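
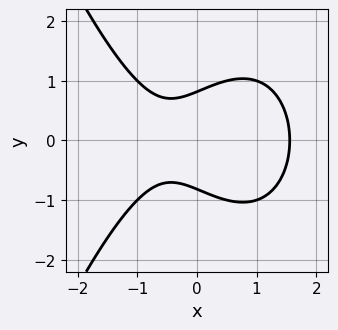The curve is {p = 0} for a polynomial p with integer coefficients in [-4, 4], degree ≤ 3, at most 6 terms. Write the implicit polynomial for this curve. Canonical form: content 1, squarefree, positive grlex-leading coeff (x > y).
2*x^3 - x^2 + 3*y^2 - 2*x - 2

1. Degree: the shape is more complex than any degree-2 curve, so deg p = 3.
2. Symmetries: the y ↦ −y reflection is a symmetry, so y appears only in even powers.
3. Together with the visible shape, these determine p as stated.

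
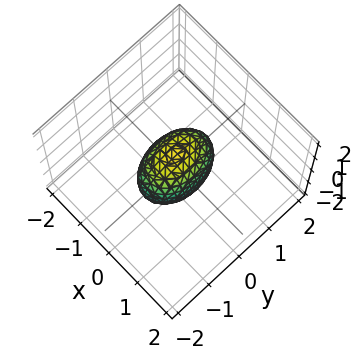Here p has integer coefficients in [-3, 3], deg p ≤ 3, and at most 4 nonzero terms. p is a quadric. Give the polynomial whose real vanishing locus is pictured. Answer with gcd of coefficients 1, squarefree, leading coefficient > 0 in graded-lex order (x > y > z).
2*x^2 + y^2 + z^2 - 1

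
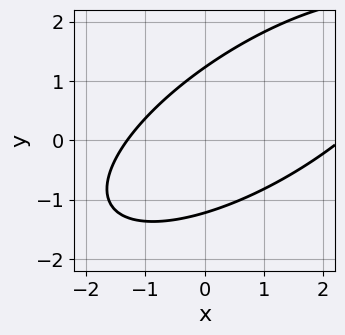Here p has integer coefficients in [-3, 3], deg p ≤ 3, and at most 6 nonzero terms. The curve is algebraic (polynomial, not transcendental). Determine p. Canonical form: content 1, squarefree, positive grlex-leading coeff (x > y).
x^2 - 2*x*y + 2*y^2 - x - 3

1. The degree is 2 — a generic line meets the curve in up to 2 points.
2. Matching integer coefficients to the picture gives p.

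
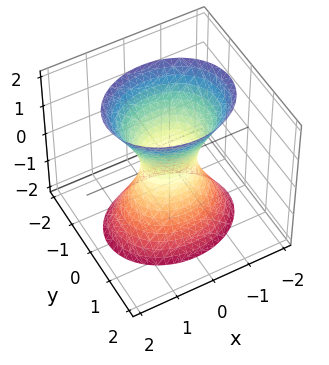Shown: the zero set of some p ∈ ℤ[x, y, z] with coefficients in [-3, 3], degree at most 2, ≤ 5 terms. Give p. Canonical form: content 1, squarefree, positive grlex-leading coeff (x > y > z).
1. Degree: one connected sheet with a waist; a quadric, so deg p = 2.
2. Symmetries: it's symmetric under x → −x, forcing even powers of x; it's symmetric under y → −y, forcing even powers of y; mirror symmetry z ↦ −z ⇒ only even powers of z.
3. Reading off the gridlines: the surface avoids every integer z-axis point in the box.
4. Fitting integer coefficients to these (and the overall shape) gives p.

2*x^2 + 3*y^2 - z^2 - 1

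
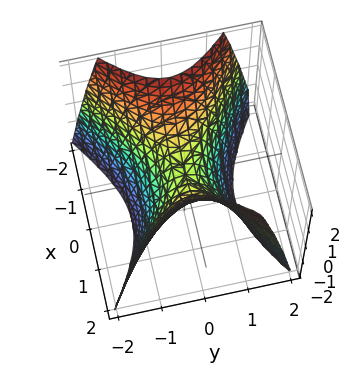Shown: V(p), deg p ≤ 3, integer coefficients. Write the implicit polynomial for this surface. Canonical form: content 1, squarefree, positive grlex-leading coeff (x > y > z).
2*x^2 - 3*y^2 - 2*z

(a) The degree is 2 — a hyperbolic paraboloid; a quadric.
(b) Symmetries: the x ↦ −x reflection is a symmetry, so x appears only in even powers; it's symmetric under y → −y, forcing even powers of y.
(c) Checking where it meets the axes: it meets the y-axis at y = 0 (among the integer gridlines); it meets the z-axis at z = 0 (among the integer gridlines).
(d) Solving for integer coefficients yields p as stated.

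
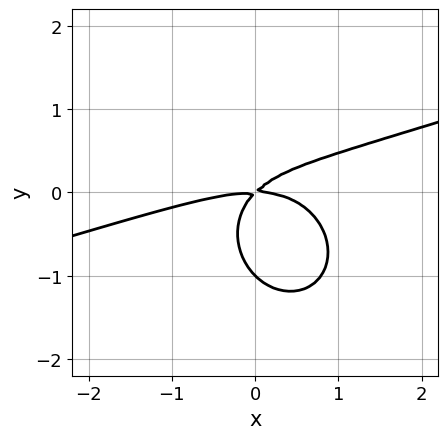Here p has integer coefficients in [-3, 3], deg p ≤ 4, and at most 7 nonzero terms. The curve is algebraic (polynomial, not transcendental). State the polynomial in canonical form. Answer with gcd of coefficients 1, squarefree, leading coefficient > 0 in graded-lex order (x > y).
x^3 - 3*x^2*y - 3*y^3 + 3*x*y - 3*y^2

First, deg p = 3.
Then, against the integer gridlines: it meets the x-axis at x = 0 (among the integer gridlines); among the integer gridlines, it crosses the y-axis at y ∈ {-1, 0}.
Finally, fitting integer coefficients to these (and the overall shape) gives p.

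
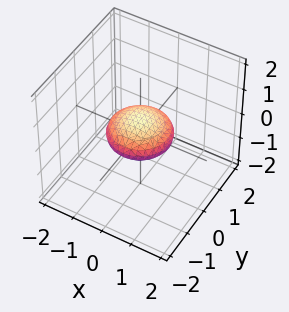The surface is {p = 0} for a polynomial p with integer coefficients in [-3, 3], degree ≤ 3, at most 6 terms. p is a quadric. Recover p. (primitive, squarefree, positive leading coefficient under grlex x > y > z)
x^2 + y^2 + 3*z^2 - 1

1. deg p = 2. Bounded and convex; a quadric.
2. Symmetries: the z-axis is an axis of rotation, so x and y enter only as x² + y²; it's symmetric under z → −z, forcing even powers of z.
3. Against the integer gridlines: among the integer gridlines, it crosses the x-axis at x ∈ {-1, 1}; the y-axis gridline crossings are at y ∈ {-1, 1}; a circular section at z = 0 has radius exactly 1.
4. Solving for integer coefficients yields p as stated.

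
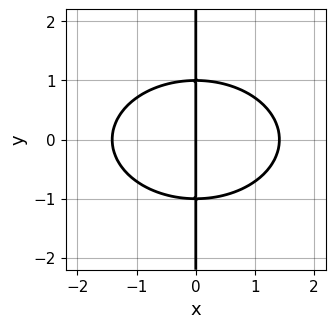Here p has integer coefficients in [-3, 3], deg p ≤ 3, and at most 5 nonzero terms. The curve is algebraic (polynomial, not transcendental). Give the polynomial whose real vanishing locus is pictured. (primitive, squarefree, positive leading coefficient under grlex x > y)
x^3 + 2*x*y^2 - 2*x

(a) The degree is 3 — the shape is more complex than any degree-2 curve.
(b) Symmetries: the y ↦ −y reflection is a symmetry, so y appears only in even powers.
(c) From the axis intercepts and sections: the visible y-axis segment lies entirely on the curve; it meets the x-axis at x = 0 (among the integer gridlines).
(d) Solving for integer coefficients yields p as stated.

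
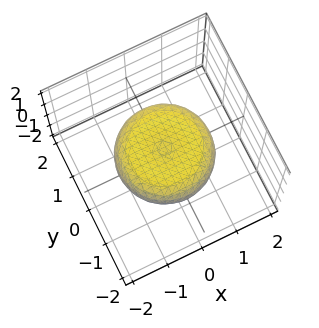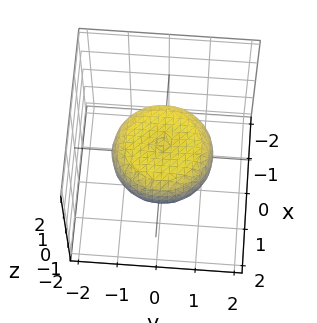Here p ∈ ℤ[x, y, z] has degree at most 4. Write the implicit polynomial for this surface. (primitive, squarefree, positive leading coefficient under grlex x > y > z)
x^4 + 2*x^2*y^2 + y^4 - x^2 - y^2 + 3*z^2 - 1

Degree: the shape is more complex than any degree-3 surface, so deg p = 4.
By symmetry, the surface is invariant under rotation about z: p = q(x² + y², z).
Against the integer gridlines: a circular section at z = 0 has radius between 1 and 2.
Putting this together gives p.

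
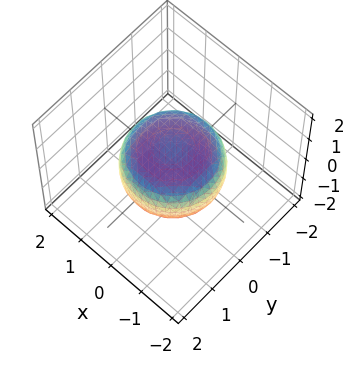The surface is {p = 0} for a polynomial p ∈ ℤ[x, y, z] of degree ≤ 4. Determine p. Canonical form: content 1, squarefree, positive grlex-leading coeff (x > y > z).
1. Degree: a generic line meets the surface in up to 4 points, so deg p = 4.
2. Symmetries: the z-axis is an axis of rotation, so x and y enter only as x² + y².
3. Observable constraints: a circular section at z = 0 has radius between 1 and 2.
4. The integer polynomial consistent with all of this is the stated p.

x^4 + 2*x^2*y^2 + y^4 - x^2 - y^2 + 2*z^2 - 1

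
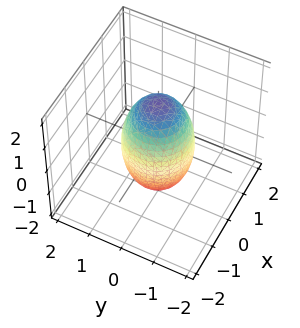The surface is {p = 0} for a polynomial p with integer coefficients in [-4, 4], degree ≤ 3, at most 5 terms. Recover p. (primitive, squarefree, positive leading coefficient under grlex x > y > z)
3*x^2 + 3*y^2 + z^2 - 3

Degree: bounded and convex; a quadric, so deg p = 2.
Symmetries: it's symmetric under z → −z, forcing even powers of z; the z-axis is an axis of rotation, so x and y enter only as x² + y².
From the visible intercepts: the x-axis gridline crossings are at x ∈ {-1, 1}; a circular section at z = -1 has radius between 0 and 1.
Matching integer coefficients to the picture gives p. Check: (0, -1, 0) on the y-axis lies on the surface, and p(0, -1, 0) = 0. ✓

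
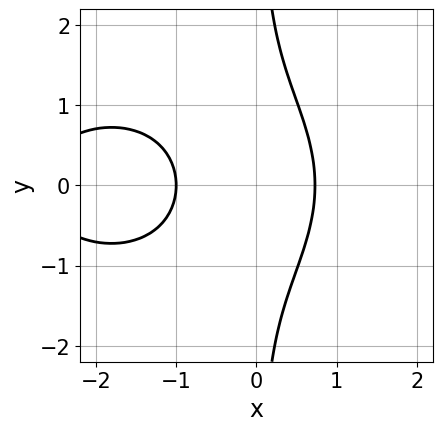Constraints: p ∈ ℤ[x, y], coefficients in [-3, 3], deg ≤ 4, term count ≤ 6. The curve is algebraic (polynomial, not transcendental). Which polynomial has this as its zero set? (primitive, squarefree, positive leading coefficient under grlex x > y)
x^3 + 2*x*y^2 + 3*x^2 - 2

First, deg p = 3. A generic line meets the curve in up to 3 points.
Then, symmetries: the y ↦ −y reflection is a symmetry, so y appears only in even powers.
Next, observable constraints: one x-axis crossing is at x = -1; the curve avoids every integer y-axis point in the box.
Finally, the integer polynomial consistent with all of this is the stated p.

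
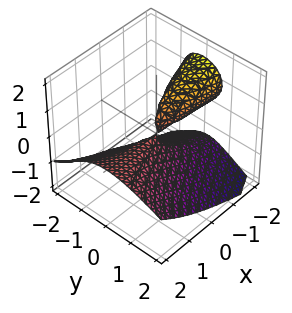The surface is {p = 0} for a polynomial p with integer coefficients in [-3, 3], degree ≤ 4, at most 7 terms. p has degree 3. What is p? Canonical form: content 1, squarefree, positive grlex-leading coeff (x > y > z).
(a) I count 2 distinct pieces.
(b) deg p = 3.
(c) Checking where it meets the axes: it crosses the y-axis at the gridline y = 0; one z-axis crossing is at z = 0; every point of the x-axis in the box is on the surface.
(d) Matching integer coefficients to the picture gives p.

x*y^2 - 2*z^3 - 2*x*z - 3*y^2 - y*z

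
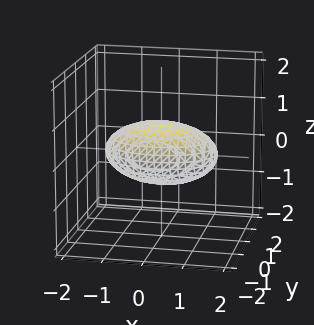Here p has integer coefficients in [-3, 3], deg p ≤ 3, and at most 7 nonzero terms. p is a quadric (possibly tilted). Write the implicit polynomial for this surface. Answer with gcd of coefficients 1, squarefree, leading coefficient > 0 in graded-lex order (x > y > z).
(a) The degree is 2 — the shape is more complex than any degree-1 surface.
(b) From the visible intercepts: among the integer gridlines, it crosses the y-axis at y ∈ {-1, 1}.
(c) These observations pin down the coefficients.

x^2 + 2*y^2 + y*z + 3*z^2 - 2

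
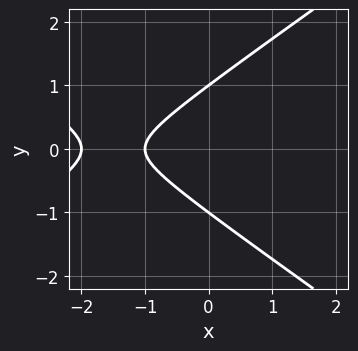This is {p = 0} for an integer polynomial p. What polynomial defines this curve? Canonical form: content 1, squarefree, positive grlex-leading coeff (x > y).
1. The degree is 2 — a generic line meets the curve in up to 2 points.
2. Symmetries: mirror symmetry y ↦ −y ⇒ only even powers of y.
3. Observable constraints: among the integer gridlines, it crosses the x-axis at x ∈ {-2, -1}; the y-axis gridline crossings are at y ∈ {-1, 1}.
4. Fitting integer coefficients to these (and the overall shape) gives p.

x^2 - 2*y^2 + 3*x + 2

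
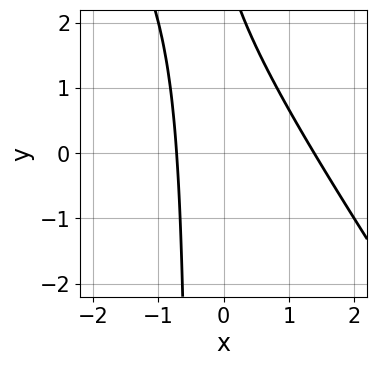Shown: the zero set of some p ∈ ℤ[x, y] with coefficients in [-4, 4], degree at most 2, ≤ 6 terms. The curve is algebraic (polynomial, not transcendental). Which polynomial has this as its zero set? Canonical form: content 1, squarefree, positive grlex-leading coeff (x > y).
3*x^2 + 2*x*y - 2*x + y - 3

First, degree: no degree-1 curve has this shape, so deg p = 2.
Next, observable constraints: the curve avoids every integer y-axis point in the box.
Finally, together with the visible shape, these determine p as stated.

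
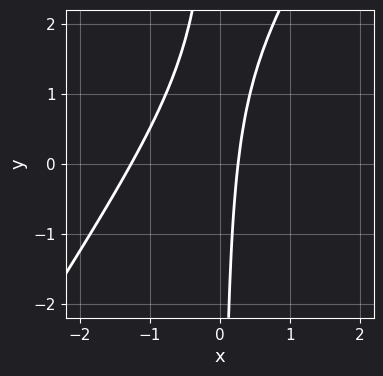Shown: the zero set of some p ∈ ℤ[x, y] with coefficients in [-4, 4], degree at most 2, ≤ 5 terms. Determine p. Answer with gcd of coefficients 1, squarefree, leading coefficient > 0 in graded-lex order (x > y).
3*x^2 - 2*x*y + 3*x - 1

deg p = 2.
From the visible intercepts: it misses every integer gridline on the y-axis.
Solving for integer coefficients yields p as stated.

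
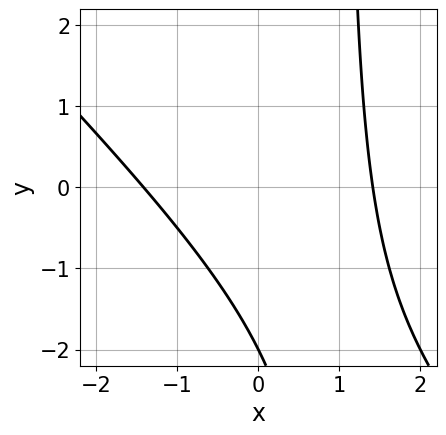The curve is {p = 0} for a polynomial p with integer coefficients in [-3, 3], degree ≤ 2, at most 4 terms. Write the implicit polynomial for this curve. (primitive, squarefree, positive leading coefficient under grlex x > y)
deg p = 2.
Observable constraints: one y-axis crossing is at y = -2.
These observations pin down the coefficients.

x^2 + x*y - y - 2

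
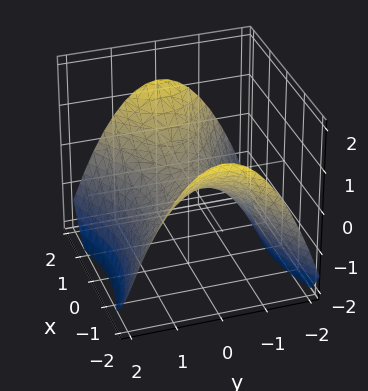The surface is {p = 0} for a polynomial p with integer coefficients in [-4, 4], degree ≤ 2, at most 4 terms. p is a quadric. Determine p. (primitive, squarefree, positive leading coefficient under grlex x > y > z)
x^2 - 2*y^2 - 3*z

First, the degree is 2 — a hyperbolic paraboloid; a quadric.
Then, symmetries: mirror symmetry y ↦ −y ⇒ only even powers of y; the x ↦ −x reflection is a symmetry, so x appears only in even powers.
Next, from the visible intercepts: it meets the z-axis at z = 0 (among the integer gridlines); it crosses the x-axis at the gridline x = 0; it crosses the y-axis at the gridline y = 0.
Finally, matching integer coefficients to the picture gives p.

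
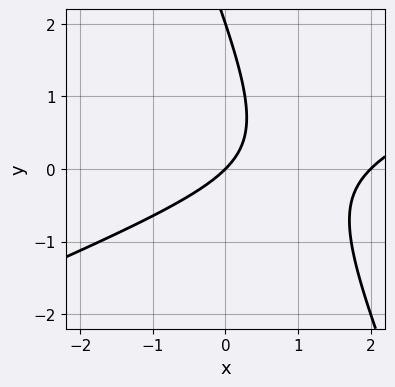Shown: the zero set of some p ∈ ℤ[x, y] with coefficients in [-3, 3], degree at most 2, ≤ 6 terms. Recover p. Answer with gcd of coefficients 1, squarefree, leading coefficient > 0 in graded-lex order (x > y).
1. Degree: the shape is more complex than any degree-1 curve, so deg p = 2.
2. From the axis intercepts and sections: the y-axis gridline crossings are at y ∈ {0, 2}; among the integer gridlines, it crosses the x-axis at x ∈ {0, 2}.
3. Matching integer coefficients to the picture gives p.

x^2 - 2*x*y - y^2 - 2*x + 2*y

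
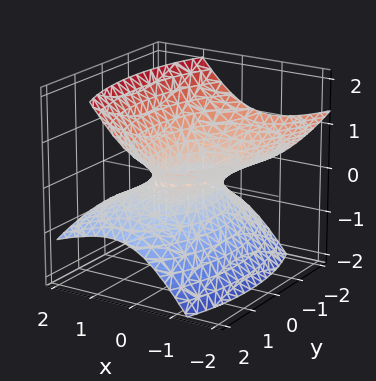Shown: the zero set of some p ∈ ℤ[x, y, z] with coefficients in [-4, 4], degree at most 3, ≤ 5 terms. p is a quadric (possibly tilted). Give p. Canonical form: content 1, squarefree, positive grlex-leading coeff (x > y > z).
1. deg p = 2. The shape is more complex than any degree-1 surface.
2. From the visible intercepts: among the integer gridlines, it crosses the y-axis at y ∈ {-1, 1}; no z-intercept at any integer in the box.
3. The integer polynomial consistent with all of this is the stated p.

2*x^2 + 3*x*z + y^2 - 3*z^2 - 1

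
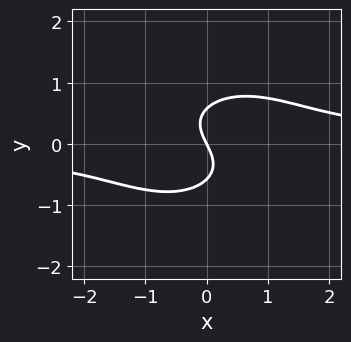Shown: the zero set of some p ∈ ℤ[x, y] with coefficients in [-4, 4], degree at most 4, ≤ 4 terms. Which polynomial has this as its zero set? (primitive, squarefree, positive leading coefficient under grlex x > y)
2*x^2*y + 3*y^3 - 2*x - y

(a) deg p = 3. The shape is more complex than any degree-2 curve.
(b) From the visible intercepts: it crosses the y-axis at the gridline y = 0; it meets the x-axis at x = 0 (among the integer gridlines).
(c) Together with the visible shape, these determine p as stated.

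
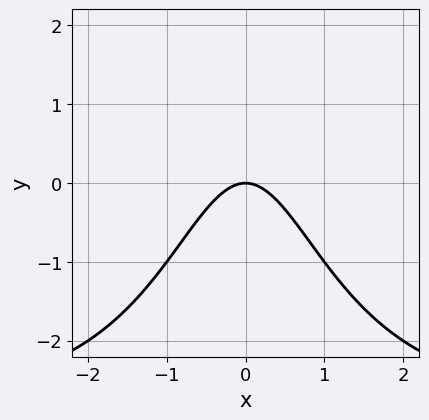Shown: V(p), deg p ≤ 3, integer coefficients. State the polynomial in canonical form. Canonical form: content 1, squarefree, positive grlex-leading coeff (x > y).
x^2*y + 3*x^2 + 2*y

The degree is 3 — a generic line meets the curve in up to 3 points.
Symmetries: the x ↦ −x reflection is a symmetry, so x appears only in even powers.
Reading off the gridlines: it meets the y-axis at y = 0 (among the integer gridlines); it crosses the x-axis at the gridline x = 0.
Matching integer coefficients to the picture gives p.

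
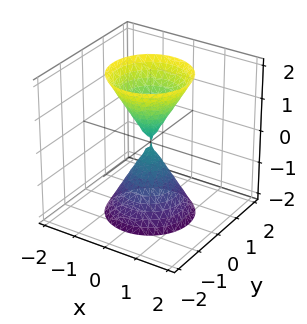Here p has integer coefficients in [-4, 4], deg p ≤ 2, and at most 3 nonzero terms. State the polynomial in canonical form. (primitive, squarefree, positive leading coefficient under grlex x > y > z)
3*x^2 + 3*y^2 - z^2

First, there are 2 components. Treating them together as one polynomial.
Next, degree: a double cone through the origin; a quadric, so deg p = 2.
Next, symmetries: mirror symmetry z ↦ −z ⇒ only even powers of z; the surface is invariant under rotation about z: p = q(x² + y², z).
Next, observable constraints: it meets the z-axis at z = 0 (among the integer gridlines); one x-axis crossing is at x = 0.
Finally, putting this together gives p.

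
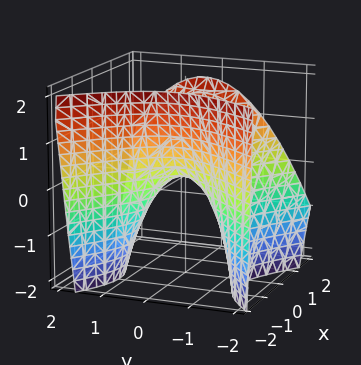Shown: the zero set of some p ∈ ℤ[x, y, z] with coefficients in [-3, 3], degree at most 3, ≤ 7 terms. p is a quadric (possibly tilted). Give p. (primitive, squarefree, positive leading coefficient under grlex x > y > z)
3*x^2 + x*y - 2*x*z - 3*y^2 - 3*z

1. The degree is 2 — no degree-1 surface has this shape.
2. Against the integer gridlines: it crosses the z-axis at the gridline z = 0; one x-axis crossing is at x = 0; it crosses the y-axis at the gridline y = 0.
3. The integer polynomial consistent with all of this is the stated p.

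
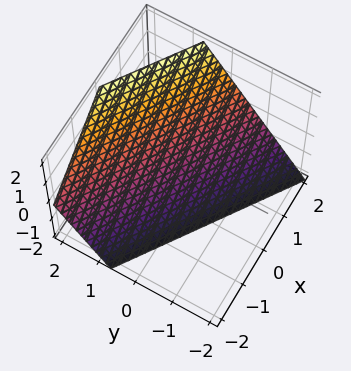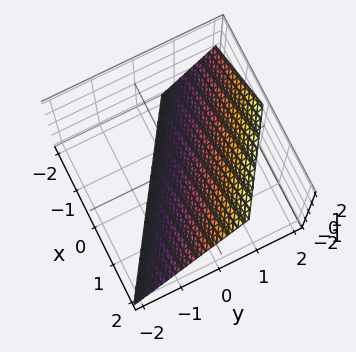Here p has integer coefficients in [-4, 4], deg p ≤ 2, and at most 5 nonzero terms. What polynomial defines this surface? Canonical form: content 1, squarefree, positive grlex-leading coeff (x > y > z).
2*x + 3*y - 2*z - 2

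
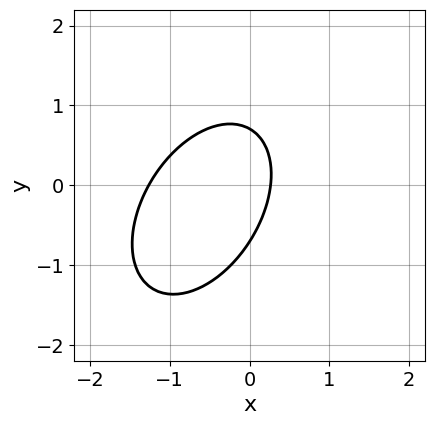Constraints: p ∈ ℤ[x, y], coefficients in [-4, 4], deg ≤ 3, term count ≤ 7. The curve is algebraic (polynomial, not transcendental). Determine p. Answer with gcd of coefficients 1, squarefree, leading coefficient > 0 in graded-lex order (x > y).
3*x^2 - 2*x*y + 2*y^2 + 3*x - 1

(a) deg p = 2. A generic line meets the curve in up to 2 points.
(b) Matching integer coefficients to the picture gives p.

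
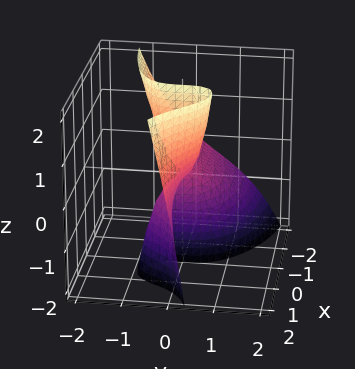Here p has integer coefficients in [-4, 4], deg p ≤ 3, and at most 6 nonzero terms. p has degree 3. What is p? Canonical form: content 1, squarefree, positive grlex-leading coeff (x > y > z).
Degree: a generic line meets the surface in up to 3 points, so deg p = 3.
From the visible intercepts: every point of the x-axis in the box is on the surface; every point of the z-axis in the box is on the surface.
Fitting integer coefficients to these (and the overall shape) gives p.

3*x^2*y + 2*x^2*z + 2*x*y^2 + 3*y^3 - 3*x*z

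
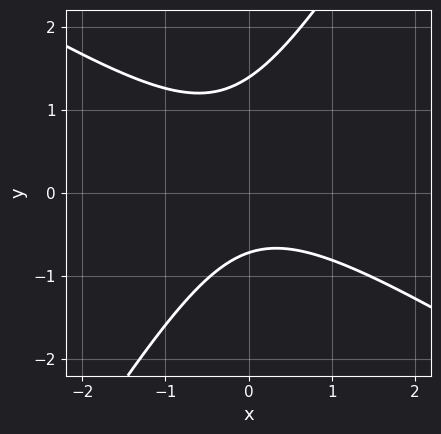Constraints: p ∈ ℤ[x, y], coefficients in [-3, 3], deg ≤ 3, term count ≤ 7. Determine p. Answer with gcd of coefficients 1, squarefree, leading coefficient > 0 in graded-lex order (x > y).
3*x^2 + 3*x*y - 3*y^2 + 2*y + 3

1. deg p = 2. No degree-1 curve has this shape.
2. From the visible intercepts: no x-intercept at any integer in the box.
3. Together with the visible shape, these determine p as stated.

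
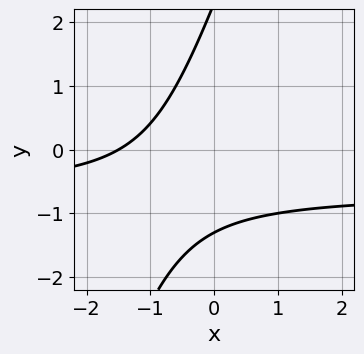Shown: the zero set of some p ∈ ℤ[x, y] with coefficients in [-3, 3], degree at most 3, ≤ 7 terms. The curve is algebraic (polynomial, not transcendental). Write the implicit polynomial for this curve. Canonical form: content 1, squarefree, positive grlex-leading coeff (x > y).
3*x*y - y^2 + 2*x + y + 3

First, degree: the shape is more complex than any degree-1 curve, so deg p = 2.
Finally, the integer polynomial consistent with all of this is the stated p.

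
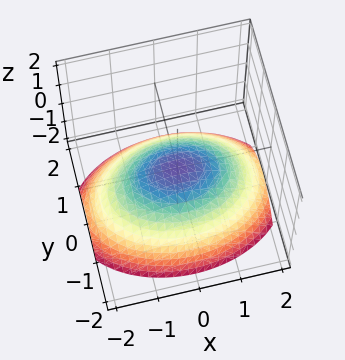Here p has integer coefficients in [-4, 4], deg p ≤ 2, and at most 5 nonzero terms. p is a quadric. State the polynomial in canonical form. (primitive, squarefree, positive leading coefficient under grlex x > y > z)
x^2 + 2*y^2 + 3*z

First, deg p = 2. A single bowl opening along one axis; a quadric.
Then, symmetries: it's symmetric under x → −x, forcing even powers of x; it's symmetric under y → −y, forcing even powers of y.
Then, from the visible intercepts: one z-axis crossing is at z = 0; it crosses the x-axis at the gridline x = 0; one y-axis crossing is at y = 0.
Finally, assembling these constraints gives the stated polynomial.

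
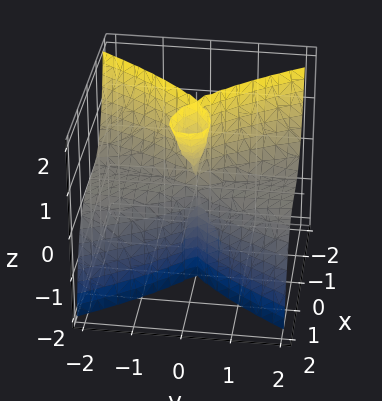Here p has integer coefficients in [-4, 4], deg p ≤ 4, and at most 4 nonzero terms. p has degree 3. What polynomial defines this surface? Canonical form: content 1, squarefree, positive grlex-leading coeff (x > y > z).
1. I count 3 distinct pieces.
2. The degree is 3 — the shape is more complex than any degree-2 surface.
3. Against the integer gridlines: every point of the z-axis in the box is on the surface; one x-axis crossing is at x = 0; every point of the y-axis in the box is on the surface.
4. Putting this together gives p.

3*x^3 - 2*x^2*z + 3*y^2*z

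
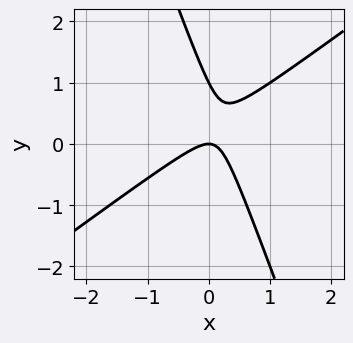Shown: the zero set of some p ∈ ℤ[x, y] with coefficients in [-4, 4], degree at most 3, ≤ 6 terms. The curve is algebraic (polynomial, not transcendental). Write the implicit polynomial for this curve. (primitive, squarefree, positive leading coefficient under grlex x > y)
(a) deg p = 2. No degree-1 curve has this shape.
(b) Observable constraints: the y-axis gridline crossings are at y ∈ {0, 1}; it crosses the x-axis at the gridline x = 0.
(c) Matching integer coefficients to the picture gives p.

2*x^2 - 2*x*y - y^2 + y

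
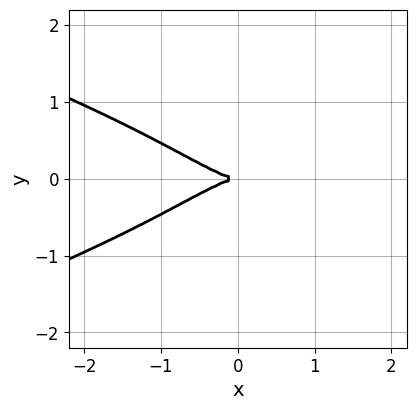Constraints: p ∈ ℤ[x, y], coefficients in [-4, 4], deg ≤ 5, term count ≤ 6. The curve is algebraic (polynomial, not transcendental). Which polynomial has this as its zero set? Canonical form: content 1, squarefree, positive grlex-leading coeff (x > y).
3*y^4 + x^3 - 2*x*y^2 + 2*y^2

The degree is 4 — the shape is more complex than any degree-3 curve.
Symmetries: it's symmetric under y → −y, forcing even powers of y.
From the visible intercepts: one y-axis crossing is at y = 0; it crosses the x-axis at the gridline x = 0.
Together with the visible shape, these determine p as stated.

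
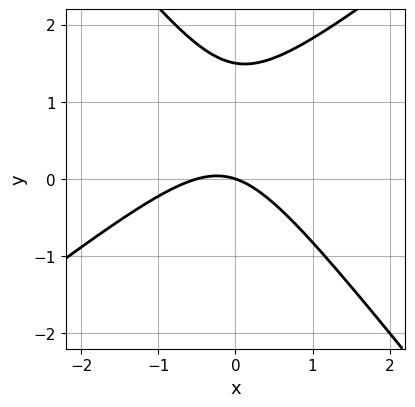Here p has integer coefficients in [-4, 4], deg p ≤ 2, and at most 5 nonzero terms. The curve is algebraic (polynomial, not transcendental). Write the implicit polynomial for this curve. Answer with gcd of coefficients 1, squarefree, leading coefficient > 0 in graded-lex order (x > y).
First, the degree is 2 — no degree-1 curve has this shape.
Then, against the integer gridlines: one y-axis crossing is at y = 0; it meets the x-axis at x = 0 (among the integer gridlines).
Finally, solving for integer coefficients yields p as stated.

2*x^2 - x*y - 2*y^2 + x + 3*y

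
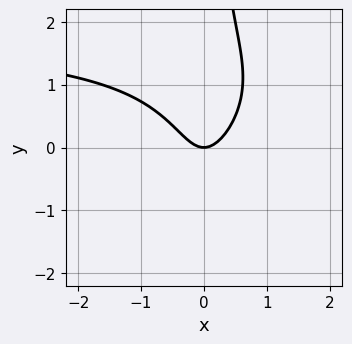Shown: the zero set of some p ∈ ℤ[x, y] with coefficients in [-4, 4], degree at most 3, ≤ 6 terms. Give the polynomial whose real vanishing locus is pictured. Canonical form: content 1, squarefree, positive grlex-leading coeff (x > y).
x^2*y - x*y^2 - 2*x^2 + y

First, deg p = 3. The shape is more complex than any degree-2 curve.
Next, checking where it meets the axes: it crosses the y-axis at the gridline y = 0; it crosses the x-axis at the gridline x = 0.
Finally, the integer polynomial consistent with all of this is the stated p.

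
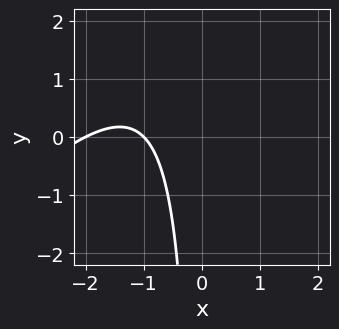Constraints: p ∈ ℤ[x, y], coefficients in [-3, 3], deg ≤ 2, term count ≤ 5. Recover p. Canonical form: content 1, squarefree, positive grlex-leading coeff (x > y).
x^2 - x*y + 3*x + 2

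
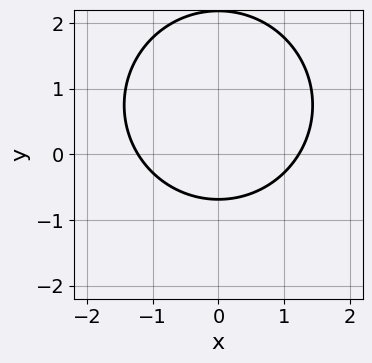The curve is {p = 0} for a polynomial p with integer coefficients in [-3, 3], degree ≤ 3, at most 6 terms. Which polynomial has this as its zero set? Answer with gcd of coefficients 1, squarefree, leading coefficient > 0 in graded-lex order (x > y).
2*x^2 + 2*y^2 - 3*y - 3

(a) The degree is 2 — no degree-1 curve has this shape.
(b) Symmetries: it's symmetric under x → −x, forcing even powers of x.
(c) Together with the visible shape, these determine p as stated.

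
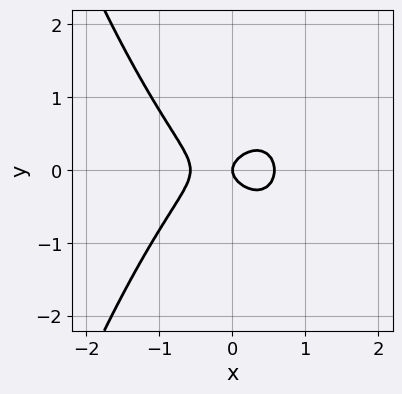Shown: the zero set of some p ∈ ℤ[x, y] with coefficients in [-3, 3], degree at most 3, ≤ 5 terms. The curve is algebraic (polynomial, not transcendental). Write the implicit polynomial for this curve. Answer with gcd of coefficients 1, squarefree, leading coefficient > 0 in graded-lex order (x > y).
First, deg p = 3.
Then, symmetries: it's symmetric under y → −y, forcing even powers of y.
Then, reading off the gridlines: it crosses the y-axis at the gridline y = 0; one x-axis crossing is at x = 0.
Finally, matching integer coefficients to the picture gives p.

3*x^3 + 3*y^2 - x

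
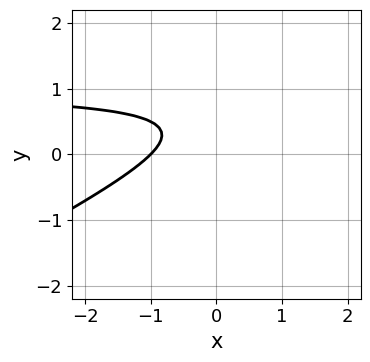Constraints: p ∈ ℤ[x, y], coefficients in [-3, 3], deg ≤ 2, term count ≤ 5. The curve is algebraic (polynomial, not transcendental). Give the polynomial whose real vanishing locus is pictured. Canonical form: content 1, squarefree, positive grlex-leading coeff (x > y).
x*y - 2*y^2 - x + 2*y - 1

deg p = 2. A generic line meets the curve in up to 2 points.
Reading off the gridlines: the curve avoids every integer y-axis point in the box; it crosses the x-axis at the gridline x = -1.
Solving for integer coefficients yields p as stated.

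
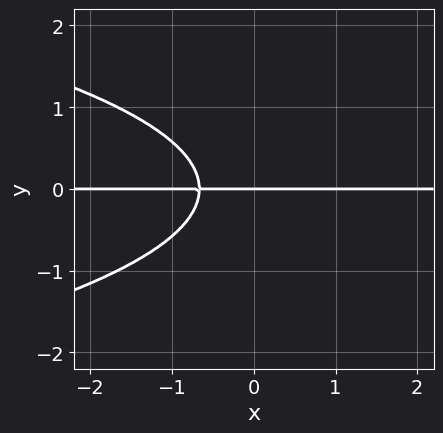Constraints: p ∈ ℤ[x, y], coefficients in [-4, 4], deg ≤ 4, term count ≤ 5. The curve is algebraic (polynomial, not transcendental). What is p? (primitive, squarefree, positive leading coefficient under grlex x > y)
The degree is 3 — a generic line meets the curve in up to 3 points.
From the axis intercepts and sections: it crosses the y-axis at the gridline y = 0; the visible x-axis segment lies entirely on the curve.
Putting this together gives p.

3*y^3 + 3*x*y + 2*y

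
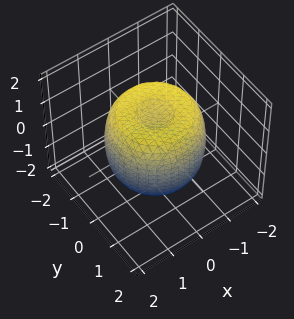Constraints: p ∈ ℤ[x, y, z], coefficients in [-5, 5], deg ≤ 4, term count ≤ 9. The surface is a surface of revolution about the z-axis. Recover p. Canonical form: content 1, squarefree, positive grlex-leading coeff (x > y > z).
The degree is 4 — no degree-3 surface has this shape.
Symmetries: the z-axis is an axis of rotation, so x and y enter only as x² + y².
From the visible intercepts: the z-axis gridline crossings are at z ∈ {-1, 1}; a circular section at z = -1 has radius between 1 and 2.
The integer polynomial consistent with all of this is the stated p.

2*x^4 + 4*x^2*y^2 + 2*y^4 - 3*x^2 - 3*y^2 + 2*z^2 - 2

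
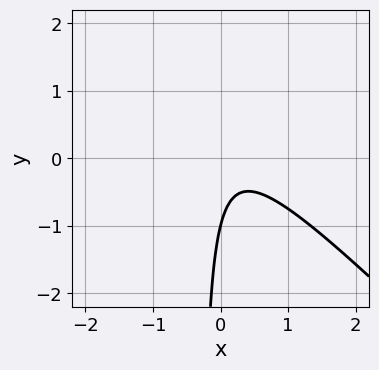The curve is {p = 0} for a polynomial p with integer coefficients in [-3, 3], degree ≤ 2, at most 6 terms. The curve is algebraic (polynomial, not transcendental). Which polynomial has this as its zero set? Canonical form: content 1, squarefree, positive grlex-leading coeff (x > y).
3*x^2 + 3*x*y - x + y + 1

First, deg p = 2. A generic line meets the curve in up to 2 points.
Then, from the visible intercepts: it meets the y-axis at y = -1 (among the integer gridlines); the curve avoids every integer x-axis point in the box.
Finally, together with the visible shape, these determine p as stated.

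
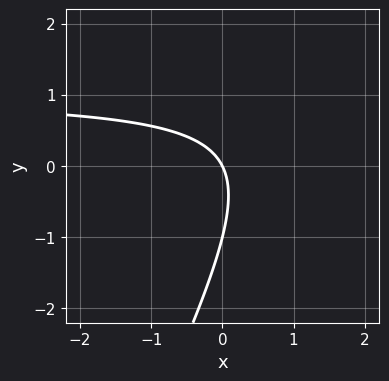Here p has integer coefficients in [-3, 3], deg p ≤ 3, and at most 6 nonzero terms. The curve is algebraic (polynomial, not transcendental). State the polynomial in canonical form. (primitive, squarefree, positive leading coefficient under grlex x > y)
(a) The degree is 2 — a generic line meets the curve in up to 2 points.
(b) Checking where it meets the axes: the y-axis gridline crossings are at y ∈ {-1, 0}; one x-axis crossing is at x = 0.
(c) Assembling these constraints gives the stated polynomial.

2*x*y - y^2 - 2*x - y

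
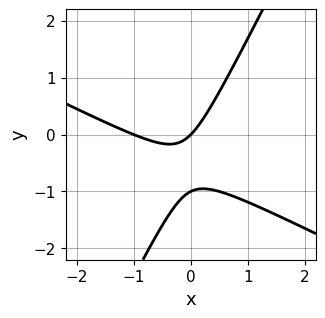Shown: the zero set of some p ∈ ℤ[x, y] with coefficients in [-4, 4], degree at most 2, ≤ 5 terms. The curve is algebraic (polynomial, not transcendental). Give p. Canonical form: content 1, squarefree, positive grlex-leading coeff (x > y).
2*x^2 + 3*x*y - 2*y^2 + 2*x - 2*y

First, degree: no degree-1 curve has this shape, so deg p = 2.
Next, from the visible intercepts: the y-axis gridline crossings are at y ∈ {-1, 0}; the x-axis gridline crossings are at x ∈ {-1, 0}.
Finally, these observations pin down the coefficients.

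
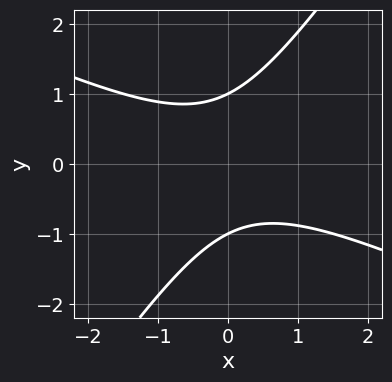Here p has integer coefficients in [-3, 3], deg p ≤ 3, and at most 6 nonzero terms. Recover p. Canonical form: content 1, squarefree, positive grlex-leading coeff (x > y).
2*x^2 + 3*x*y - 3*y^2 + 3

The degree is 2 — no degree-1 curve has this shape.
Checking where it meets the axes: among the integer gridlines, it crosses the y-axis at y ∈ {-1, 1}; no x-intercept at any integer in the box.
Matching integer coefficients to the picture gives p.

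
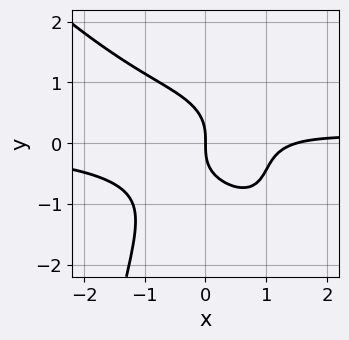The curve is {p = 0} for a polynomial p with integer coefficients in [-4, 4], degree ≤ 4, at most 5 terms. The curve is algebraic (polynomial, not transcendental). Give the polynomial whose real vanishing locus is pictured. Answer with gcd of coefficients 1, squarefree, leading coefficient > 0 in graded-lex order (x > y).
3*x^3*y + 3*x^2*y^2 + 3*y^3 - 2*x^2 + 3*x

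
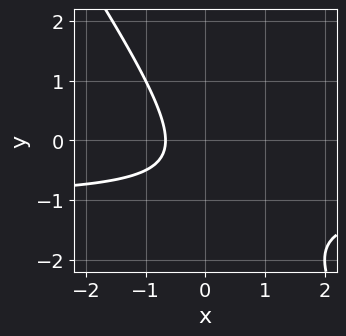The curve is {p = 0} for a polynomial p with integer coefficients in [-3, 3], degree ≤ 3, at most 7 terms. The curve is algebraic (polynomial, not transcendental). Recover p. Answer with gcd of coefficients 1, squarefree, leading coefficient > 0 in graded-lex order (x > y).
3*x*y + 2*y^2 + 3*x + 2*y + 2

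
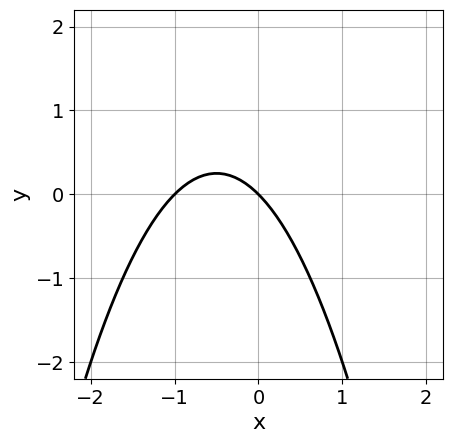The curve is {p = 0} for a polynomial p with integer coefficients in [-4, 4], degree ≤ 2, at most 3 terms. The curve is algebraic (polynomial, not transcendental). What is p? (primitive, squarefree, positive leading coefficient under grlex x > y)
deg p = 2. A generic line meets the curve in up to 2 points.
Observable constraints: it meets the y-axis at y = 0 (among the integer gridlines); the x-axis gridline crossings are at x ∈ {-1, 0}.
Matching integer coefficients to the picture gives p.

x^2 + x + y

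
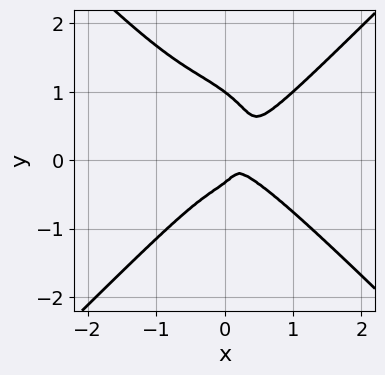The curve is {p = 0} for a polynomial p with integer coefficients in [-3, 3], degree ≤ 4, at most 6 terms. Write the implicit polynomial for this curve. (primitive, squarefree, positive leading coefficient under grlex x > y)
3*x^4 - 3*y^4 - 3*x*y^2 + 2*y^3 + y^2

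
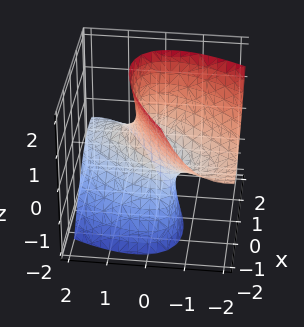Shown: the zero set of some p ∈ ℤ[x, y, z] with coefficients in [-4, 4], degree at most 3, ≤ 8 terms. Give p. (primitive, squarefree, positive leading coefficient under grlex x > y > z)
2*x^2 - 3*x*y + 2*y^2 + 3*y*z - z^2 - 1

(a) The degree is 2 — no degree-1 surface has this shape.
(b) From the axis intercepts and sections: it misses every integer gridline on the z-axis.
(c) Together with the visible shape, these determine p as stated.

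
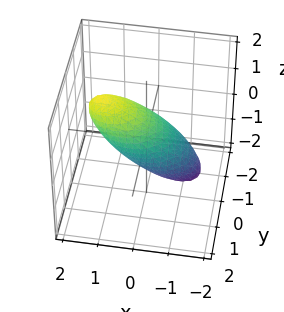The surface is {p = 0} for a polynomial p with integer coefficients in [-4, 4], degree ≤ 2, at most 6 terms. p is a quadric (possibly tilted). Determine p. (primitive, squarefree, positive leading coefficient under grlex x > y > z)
(a) The degree is 2 — the shape is more complex than any degree-1 surface.
(b) Checking where it meets the axes: among the integer gridlines, it crosses the z-axis at z ∈ {-1, 1}; among the integer gridlines, it crosses the x-axis at x ∈ {-1, 1}.
(c) Solving for integer coefficients yields p as stated.

2*x^2 - 3*x*z + 3*y^2 - y*z + 2*z^2 - 2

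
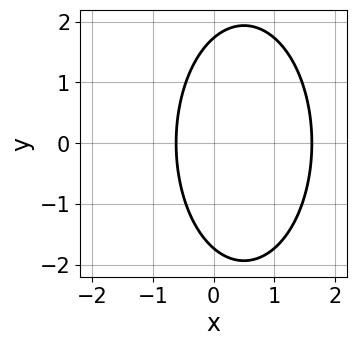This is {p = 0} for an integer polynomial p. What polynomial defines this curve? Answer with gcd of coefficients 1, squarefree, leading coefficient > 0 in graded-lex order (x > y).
3*x^2 + y^2 - 3*x - 3

(a) The degree is 2 — the shape is more complex than any degree-1 curve.
(b) Symmetries: it's symmetric under y → −y, forcing even powers of y.
(c) Putting this together gives p.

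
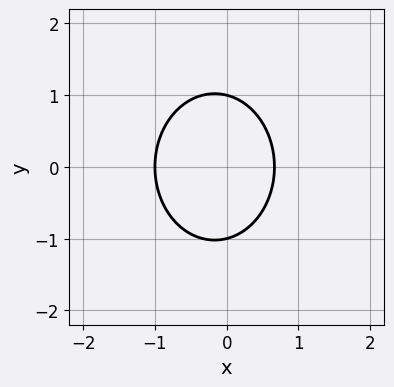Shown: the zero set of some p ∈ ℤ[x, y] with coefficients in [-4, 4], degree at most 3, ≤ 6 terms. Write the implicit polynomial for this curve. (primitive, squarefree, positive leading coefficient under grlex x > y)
(a) deg p = 2. No degree-1 curve has this shape.
(b) Symmetries: it's symmetric under y → −y, forcing even powers of y.
(c) From the axis intercepts and sections: it crosses the x-axis at the gridline x = -1; among the integer gridlines, it crosses the y-axis at y ∈ {-1, 1}.
(d) Matching integer coefficients to the picture gives p.

3*x^2 + 2*y^2 + x - 2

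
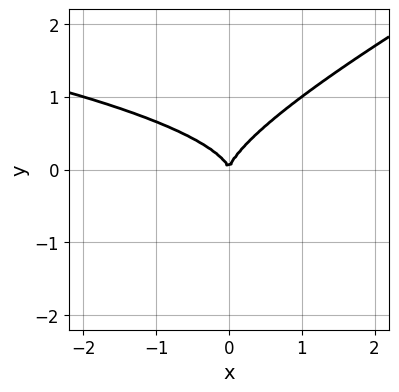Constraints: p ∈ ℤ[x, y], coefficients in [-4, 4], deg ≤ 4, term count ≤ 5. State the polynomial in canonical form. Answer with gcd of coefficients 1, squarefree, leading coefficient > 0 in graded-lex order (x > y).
The degree is 3 — the shape is more complex than any degree-2 curve.
Checking where it meets the axes: it crosses the y-axis at the gridline y = 0; one x-axis crossing is at x = 0.
Putting this together gives p.

x*y^2 - 2*y^3 + x^2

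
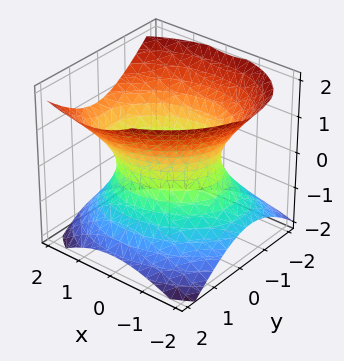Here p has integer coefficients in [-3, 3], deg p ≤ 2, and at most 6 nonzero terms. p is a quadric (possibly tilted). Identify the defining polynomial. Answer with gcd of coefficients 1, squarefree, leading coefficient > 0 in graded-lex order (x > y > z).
2*x^2 - x*y - x*z + 3*y^2 - 3*z^2 - 3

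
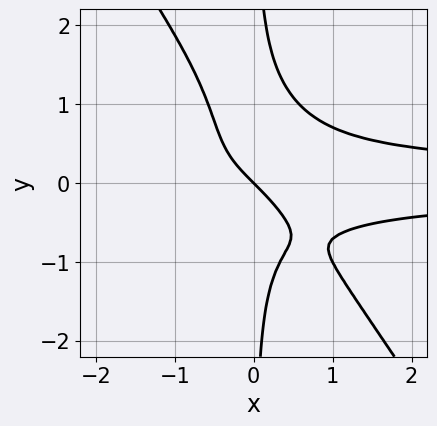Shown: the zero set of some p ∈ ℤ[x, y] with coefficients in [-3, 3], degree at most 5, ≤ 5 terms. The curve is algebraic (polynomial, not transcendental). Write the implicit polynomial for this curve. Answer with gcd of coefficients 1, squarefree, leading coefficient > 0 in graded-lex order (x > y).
First, degree: the shape is more complex than any degree-3 curve, so deg p = 4.
Then, from the visible intercepts: it meets the y-axis at y = 0 (among the integer gridlines); one x-axis crossing is at x = 0.
Finally, putting this together gives p.

3*x^2*y^2 + 2*x*y^3 - x*y^2 - x - y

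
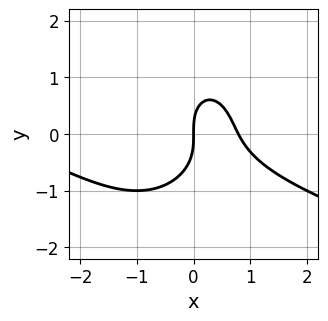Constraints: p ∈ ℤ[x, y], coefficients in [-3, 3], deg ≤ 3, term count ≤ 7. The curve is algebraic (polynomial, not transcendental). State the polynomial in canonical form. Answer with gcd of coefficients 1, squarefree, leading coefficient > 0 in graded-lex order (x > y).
x^3 + 3*x^2*y + 2*y^3 + 3*x^2 - 3*x

(a) Degree: a generic line meets the curve in up to 3 points, so deg p = 3.
(b) Against the integer gridlines: it crosses the y-axis at the gridline y = 0; it crosses the x-axis at the gridline x = 0.
(c) These observations pin down the coefficients.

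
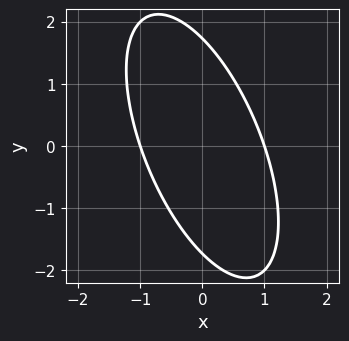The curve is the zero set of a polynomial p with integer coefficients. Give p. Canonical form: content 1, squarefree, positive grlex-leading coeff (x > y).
3*x^2 + 2*x*y + y^2 - 3

deg p = 2.
Reading off the gridlines: the x-axis gridline crossings are at x ∈ {-1, 1}.
Assembling these constraints gives the stated polynomial.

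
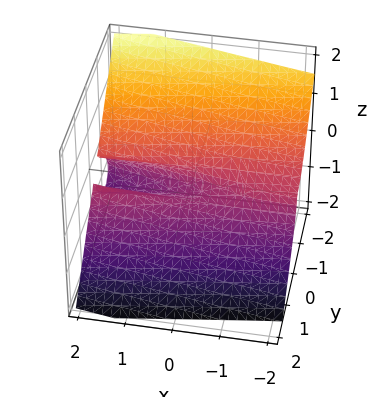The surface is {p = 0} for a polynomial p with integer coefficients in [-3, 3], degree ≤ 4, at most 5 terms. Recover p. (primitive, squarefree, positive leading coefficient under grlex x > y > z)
1. deg p = 3. The shape is more complex than any degree-2 surface.
2. Reading off the gridlines: the visible x-axis segment lies entirely on the surface.
3. Solving for integer coefficients yields p as stated.

x*y*z + 2*y^3 + 2*z^3 + y^2 + z^2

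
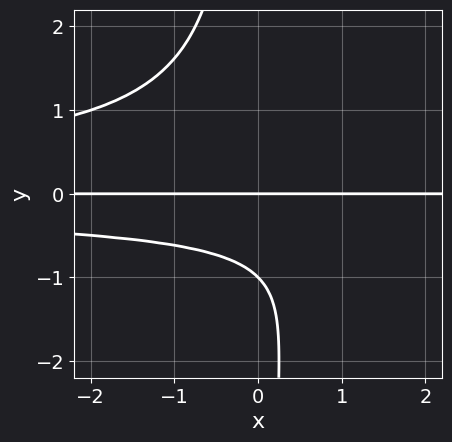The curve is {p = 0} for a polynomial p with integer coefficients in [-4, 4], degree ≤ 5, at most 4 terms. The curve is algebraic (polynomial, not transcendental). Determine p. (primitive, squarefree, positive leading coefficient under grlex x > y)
x*y^3 + y^2 + y

First, degree: no degree-3 curve has this shape, so deg p = 4.
Next, observable constraints: every point of the x-axis in the box is on the curve; the y-axis gridline crossings are at y ∈ {-1, 0}.
Finally, these observations pin down the coefficients.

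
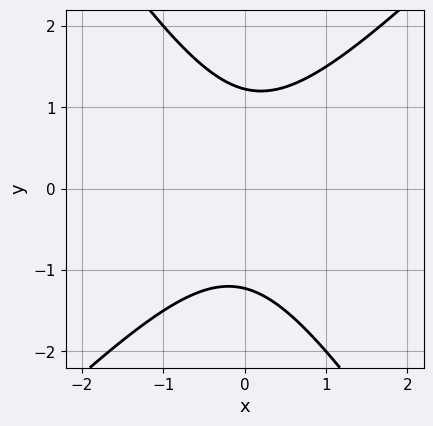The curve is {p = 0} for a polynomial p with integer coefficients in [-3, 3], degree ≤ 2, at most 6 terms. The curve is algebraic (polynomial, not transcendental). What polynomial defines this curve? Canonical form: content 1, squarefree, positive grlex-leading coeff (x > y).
The degree is 2 — no degree-1 curve has this shape.
From the axis intercepts and sections: it misses every integer gridline on the x-axis.
These observations pin down the coefficients.

3*x^2 - x*y - 2*y^2 + 3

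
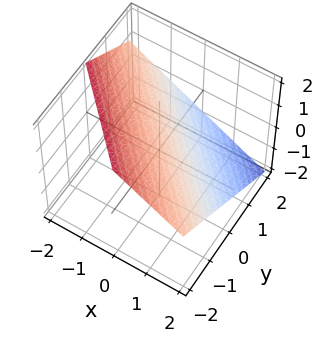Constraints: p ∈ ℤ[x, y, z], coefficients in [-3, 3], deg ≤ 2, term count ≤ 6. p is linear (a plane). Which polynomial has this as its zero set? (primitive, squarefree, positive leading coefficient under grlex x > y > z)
1. deg p = 1. Every cross-section is a straight line — this is a plane.
2. Against the integer gridlines: one y-axis crossing is at y = 1; it meets the x-axis at x = 1 (among the integer gridlines).
3. Together with the visible shape, these determine p as stated.

2*x + 2*y + 3*z - 2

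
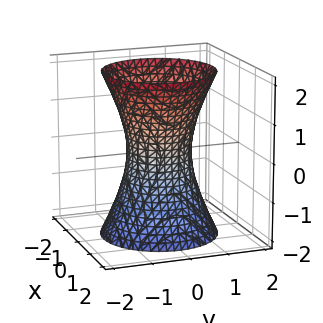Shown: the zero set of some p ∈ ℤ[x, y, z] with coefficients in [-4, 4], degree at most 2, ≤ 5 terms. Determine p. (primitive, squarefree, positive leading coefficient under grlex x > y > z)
First, deg p = 2. No degree-1 surface has this shape.
Next, symmetry: the surface is invariant under rotation about z: p = q(x² + y², z).
Then, against the integer gridlines: a circular section at z = -1 has radius exactly 1; the surface avoids every integer z-axis point in the box.
Finally, solving for integer coefficients yields p as stated.

3*x^2 + 3*y^2 - z^2 - 2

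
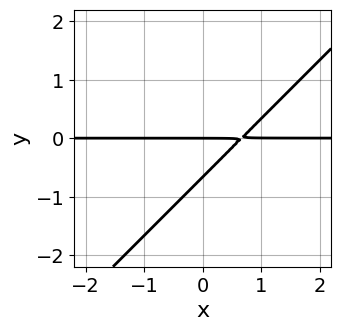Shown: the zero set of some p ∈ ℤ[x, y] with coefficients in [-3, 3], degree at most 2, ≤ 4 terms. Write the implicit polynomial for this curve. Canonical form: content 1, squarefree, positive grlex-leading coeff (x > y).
3*x*y - 3*y^2 - 2*y

1. Degree: a generic line meets the curve in up to 2 points, so deg p = 2.
2. From the visible intercepts: it meets the y-axis at y = 0 (among the integer gridlines); every point of the x-axis in the box is on the curve.
3. Putting this together gives p.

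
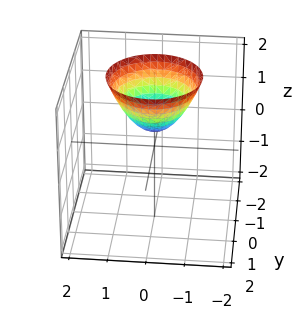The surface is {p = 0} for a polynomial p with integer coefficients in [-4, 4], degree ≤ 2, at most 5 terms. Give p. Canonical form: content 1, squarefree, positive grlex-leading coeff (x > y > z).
2*x^2 + 2*y^2 - 2*z + 1

First, degree: the shape is more complex than any degree-1 surface, so deg p = 2.
Then, symmetries: rotational symmetry about the z-axis ⇒ p depends on x, y only through x² + y².
Next, from the visible intercepts: it misses every integer gridline on the x-axis; it misses every integer gridline on the y-axis; a circular section at z = 1 has radius between 0 and 1.
Finally, fitting integer coefficients to these (and the overall shape) gives p.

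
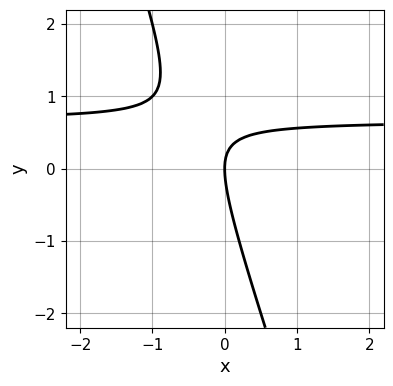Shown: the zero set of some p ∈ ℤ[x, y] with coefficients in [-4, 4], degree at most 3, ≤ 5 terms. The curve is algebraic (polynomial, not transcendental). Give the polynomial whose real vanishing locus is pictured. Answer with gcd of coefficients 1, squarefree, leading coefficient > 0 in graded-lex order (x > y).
3*x*y + y^2 - 2*x

1. deg p = 2. The shape is more complex than any degree-1 curve.
2. Observable constraints: it meets the y-axis at y = 0 (among the integer gridlines); it crosses the x-axis at the gridline x = 0.
3. These observations pin down the coefficients.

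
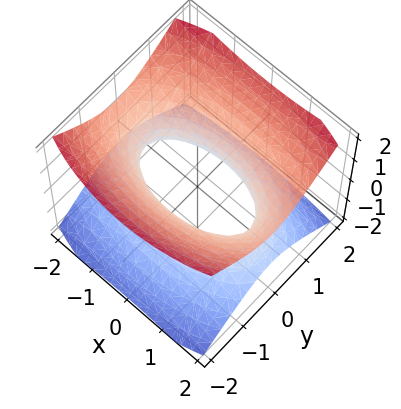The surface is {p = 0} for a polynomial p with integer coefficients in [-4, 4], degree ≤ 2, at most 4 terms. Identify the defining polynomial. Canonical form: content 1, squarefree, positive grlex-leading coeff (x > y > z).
x^2 + 3*y^2 - 3*z^2 - 2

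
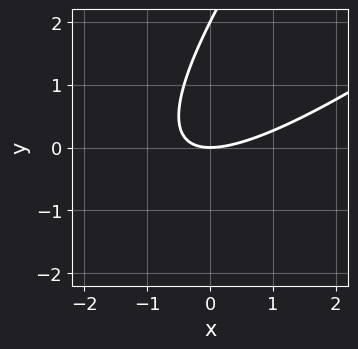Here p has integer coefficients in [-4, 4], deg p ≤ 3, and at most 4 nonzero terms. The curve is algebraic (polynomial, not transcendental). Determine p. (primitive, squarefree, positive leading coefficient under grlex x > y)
(a) The degree is 2 — no degree-1 curve has this shape.
(b) From the axis intercepts and sections: among the integer gridlines, it crosses the y-axis at y ∈ {0, 2}; it meets the x-axis at x = 0 (among the integer gridlines).
(c) Putting this together gives p.

x^2 - 2*x*y + y^2 - 2*y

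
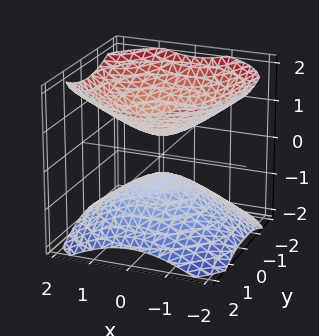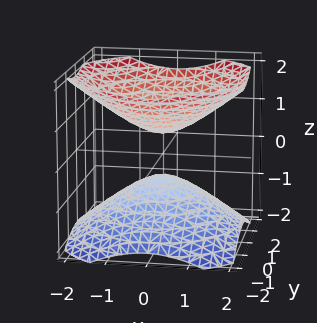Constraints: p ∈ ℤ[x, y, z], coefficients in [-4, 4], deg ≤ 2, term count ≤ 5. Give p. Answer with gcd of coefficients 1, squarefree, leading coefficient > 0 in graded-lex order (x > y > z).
(a) There are 2 components. They look like related sheets of one shape, so recover p as a whole.
(b) Degree: two separate bowl-shaped sheets opening away from each other; a quadric, so deg p = 2.
(c) Symmetries: mirror symmetry z ↦ −z ⇒ only even powers of z; the z-axis is an axis of rotation, so x and y enter only as x² + y².
(d) Checking where it meets the axes: the surface avoids every integer x-axis point in the box; a circular section at z = -1 has radius exactly 1.
(e) These observations pin down the coefficients.

2*x^2 + 2*y^2 - 3*z^2 + 1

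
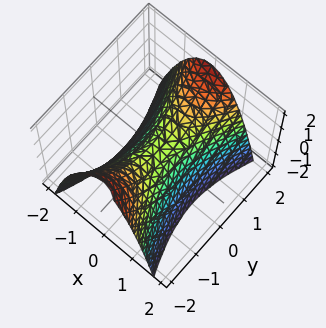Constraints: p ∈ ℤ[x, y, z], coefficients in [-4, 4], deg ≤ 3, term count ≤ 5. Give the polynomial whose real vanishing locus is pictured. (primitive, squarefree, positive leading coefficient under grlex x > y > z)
3*x^2 - y^2 + 2*z

First, degree: a saddle surface; a quadric, so deg p = 2.
Then, symmetries: the y ↦ −y reflection is a symmetry, so y appears only in even powers; it's symmetric under x → −x, forcing even powers of x.
Then, checking where it meets the axes: one x-axis crossing is at x = 0; it crosses the z-axis at the gridline z = 0; it crosses the y-axis at the gridline y = 0.
Finally, fitting integer coefficients to these (and the overall shape) gives p.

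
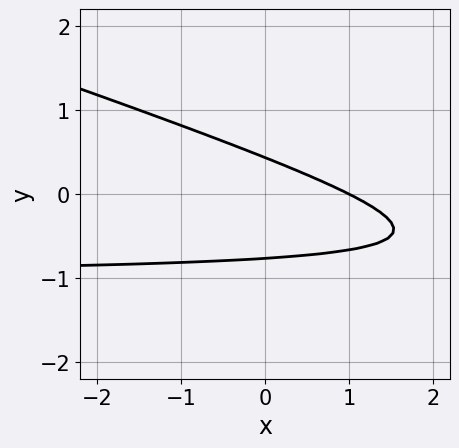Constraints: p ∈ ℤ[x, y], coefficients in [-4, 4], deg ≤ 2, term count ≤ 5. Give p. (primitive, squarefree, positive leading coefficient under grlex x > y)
The degree is 2 — no degree-1 curve has this shape.
Observable constraints: it crosses the x-axis at the gridline x = 1.
Fitting integer coefficients to these (and the overall shape) gives p.

x*y + 3*y^2 + x + y - 1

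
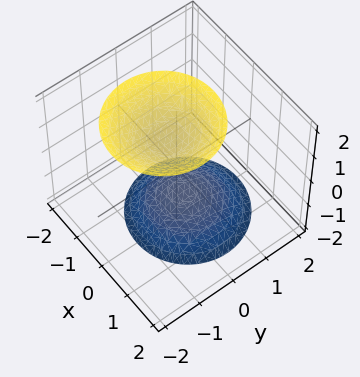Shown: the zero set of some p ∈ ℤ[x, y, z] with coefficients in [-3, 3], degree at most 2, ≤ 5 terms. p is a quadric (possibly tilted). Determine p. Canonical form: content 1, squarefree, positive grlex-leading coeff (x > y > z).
First, I count 2 distinct pieces.
Then, the degree is 2 — no degree-1 surface has this shape.
Next, reading off the gridlines: the surface avoids every integer y-axis point in the box; no x-intercept at any integer in the box.
Finally, the integer polynomial consistent with all of this is the stated p.

3*x^2 + 3*y^2 + y*z - 2*z^2 + 3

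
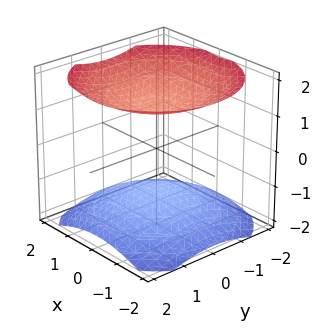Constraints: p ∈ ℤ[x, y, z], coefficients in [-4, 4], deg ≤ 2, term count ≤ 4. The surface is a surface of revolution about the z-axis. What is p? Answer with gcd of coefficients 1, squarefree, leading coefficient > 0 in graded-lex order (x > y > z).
x^2 + y^2 - 2*z^2 + 3

There are 2 components. They look like related sheets of one shape, so recover p as a whole.
deg p = 2. The shape is more complex than any degree-1 surface.
Symmetries: rotational symmetry about the z-axis ⇒ p depends on x, y only through x² + y².
From the axis intercepts and sections: no y-intercept at any integer in the box; it misses every integer gridline on the x-axis.
Together with the visible shape, these determine p as stated.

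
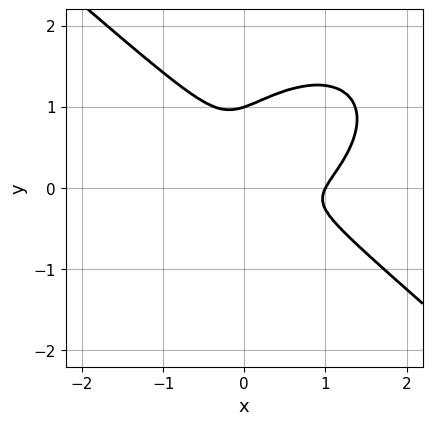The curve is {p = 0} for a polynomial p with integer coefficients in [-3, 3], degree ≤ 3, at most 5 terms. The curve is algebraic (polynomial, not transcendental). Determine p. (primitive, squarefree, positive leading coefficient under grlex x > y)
2*x^3 + 3*y^3 - 2*x^2 - x*y - 3*y^2

(a) Degree: no degree-2 curve has this shape, so deg p = 3.
(b) Reading off the gridlines: it meets the y-axis at y = 1 (among the integer gridlines); it crosses the x-axis at the gridline x = 1.
(c) Putting this together gives p.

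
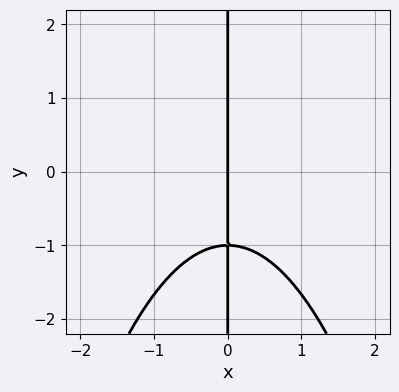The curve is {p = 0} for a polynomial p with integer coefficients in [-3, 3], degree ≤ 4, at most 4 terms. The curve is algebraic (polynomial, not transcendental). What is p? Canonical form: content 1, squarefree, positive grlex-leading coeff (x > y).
2*x^3 + 3*x*y + 3*x

1. Degree: a generic line meets the curve in up to 3 points, so deg p = 3.
2. Reading off the gridlines: it crosses the x-axis at the gridline x = 0; the visible y-axis segment lies entirely on the curve.
3. Solving for integer coefficients yields p as stated.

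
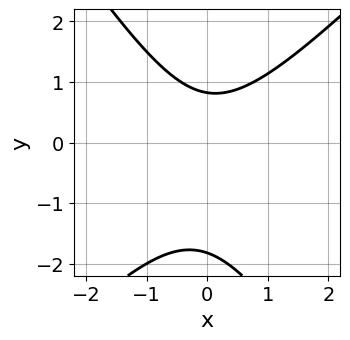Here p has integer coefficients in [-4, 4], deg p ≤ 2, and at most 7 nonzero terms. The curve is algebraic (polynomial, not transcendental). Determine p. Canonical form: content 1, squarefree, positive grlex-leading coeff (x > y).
Degree: a generic line meets the curve in up to 2 points, so deg p = 2.
Reading off the gridlines: no x-intercept at any integer in the box.
Fitting integer coefficients to these (and the overall shape) gives p.

3*x^2 - x*y - 2*y^2 - 2*y + 3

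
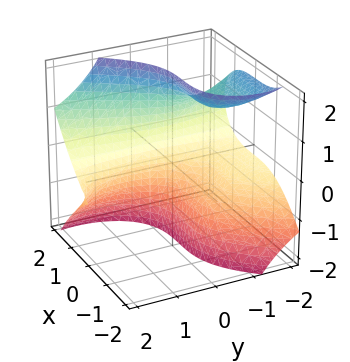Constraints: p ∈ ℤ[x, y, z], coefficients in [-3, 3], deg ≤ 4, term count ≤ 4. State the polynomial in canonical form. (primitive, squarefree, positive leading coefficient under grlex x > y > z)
2*x^3 - 2*y^2*z - 3*y*z^2 - 3

First, degree: no degree-2 surface has this shape, so deg p = 3.
Next, from the axis intercepts and sections: the surface avoids every integer y-axis point in the box; the surface avoids every integer z-axis point in the box.
Finally, matching integer coefficients to the picture gives p.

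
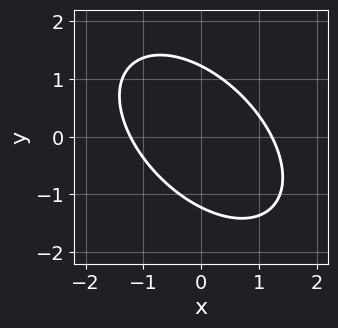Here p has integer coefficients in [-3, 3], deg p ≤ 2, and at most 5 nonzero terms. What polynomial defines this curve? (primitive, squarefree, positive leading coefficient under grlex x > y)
(a) The degree is 2 — no degree-1 curve has this shape.
(b) Solving for integer coefficients yields p as stated.

2*x^2 + 2*x*y + 2*y^2 - 3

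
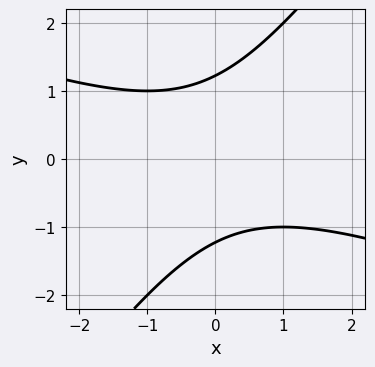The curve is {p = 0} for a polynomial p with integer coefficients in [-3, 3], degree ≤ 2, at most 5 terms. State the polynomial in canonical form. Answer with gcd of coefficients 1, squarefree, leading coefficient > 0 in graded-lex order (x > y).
1. deg p = 2.
2. Reading off the gridlines: the curve avoids every integer x-axis point in the box.
3. The integer polynomial consistent with all of this is the stated p.

x^2 + 2*x*y - 2*y^2 + 3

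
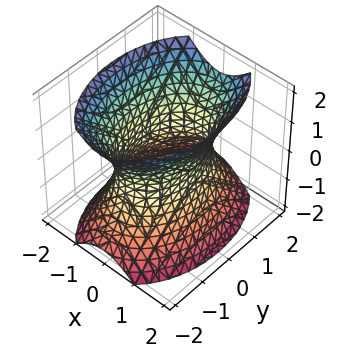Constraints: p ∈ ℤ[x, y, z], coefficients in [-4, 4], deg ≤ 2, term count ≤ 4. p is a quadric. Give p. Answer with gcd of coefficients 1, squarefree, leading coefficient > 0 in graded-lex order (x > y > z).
Degree: an hourglass — one-sheet hyperboloid; a quadric, so deg p = 2.
Symmetries: the x ↦ −x reflection is a symmetry, so x appears only in even powers; it's symmetric under z → −z, forcing even powers of z; the y ↦ −y reflection is a symmetry, so y appears only in even powers.
Reading off the gridlines: the x-axis gridline crossings are at x ∈ {-1, 1}; it misses every integer gridline on the z-axis.
Solving for integer coefficients yields p as stated.

2*x^2 + y^2 - z^2 - 2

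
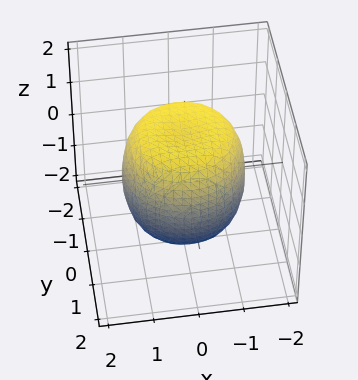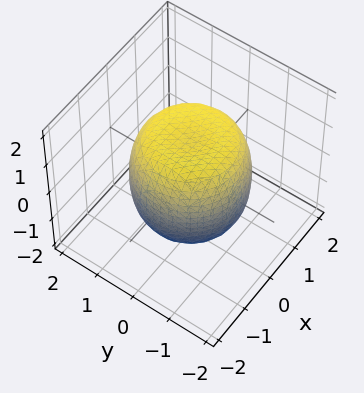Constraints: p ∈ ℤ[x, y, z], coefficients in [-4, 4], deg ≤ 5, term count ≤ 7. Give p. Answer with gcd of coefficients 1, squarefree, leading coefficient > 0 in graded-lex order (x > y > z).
First, degree: no degree-3 surface has this shape, so deg p = 4.
Next, symmetries: every cross-section ⟂ z is a circle, so x, y appear only via x² + y².
Next, against the integer gridlines: a circular section at z = -1 has radius between 1 and 2.
Finally, solving for integer coefficients yields p as stated.

2*x^4 + 4*x^2*y^2 + 2*y^4 - 2*x^2 - 2*y^2 + 2*z^2 - 3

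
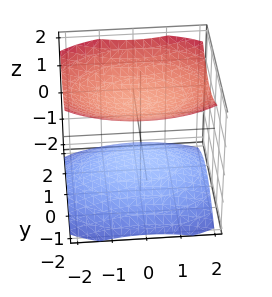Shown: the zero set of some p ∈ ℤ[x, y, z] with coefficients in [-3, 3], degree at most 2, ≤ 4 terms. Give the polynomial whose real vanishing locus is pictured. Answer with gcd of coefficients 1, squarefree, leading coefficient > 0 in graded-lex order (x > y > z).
First, I count 2 distinct pieces.
Next, deg p = 2.
Then, symmetries: it's symmetric under x → −x, forcing even powers of x; the z ↦ −z reflection is a symmetry, so z appears only in even powers; mirror symmetry y ↦ −y ⇒ only even powers of y.
Next, observable constraints: it misses every integer gridline on the y-axis; the z-axis gridline crossings are at z ∈ {-1, 1}; it misses every integer gridline on the x-axis.
Finally, these observations pin down the coefficients.

x^2 + 2*y^2 - 3*z^2 + 3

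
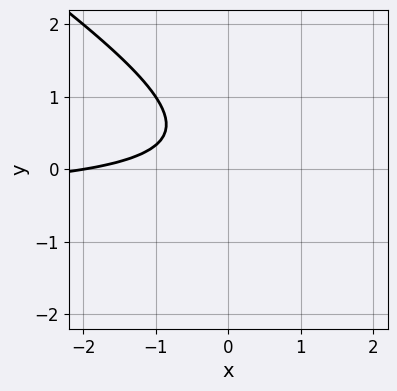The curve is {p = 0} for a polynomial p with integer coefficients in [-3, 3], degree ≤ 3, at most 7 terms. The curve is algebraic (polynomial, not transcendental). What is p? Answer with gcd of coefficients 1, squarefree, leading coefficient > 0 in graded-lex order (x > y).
(a) deg p = 2.
(b) From the axis intercepts and sections: it meets the x-axis at x = -2 (among the integer gridlines); no y-intercept at any integer in the box.
(c) Assembling these constraints gives the stated polynomial.

2*x*y + 3*y^2 + x - 2*y + 2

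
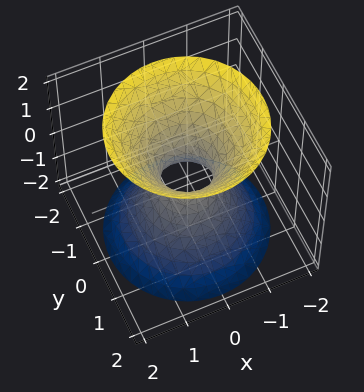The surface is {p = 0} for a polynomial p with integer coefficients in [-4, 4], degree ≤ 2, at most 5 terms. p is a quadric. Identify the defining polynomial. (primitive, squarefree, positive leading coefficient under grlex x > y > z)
3*x^2 + 3*y^2 - 2*z^2 - 1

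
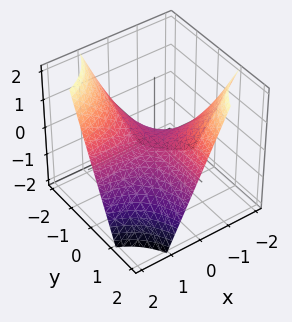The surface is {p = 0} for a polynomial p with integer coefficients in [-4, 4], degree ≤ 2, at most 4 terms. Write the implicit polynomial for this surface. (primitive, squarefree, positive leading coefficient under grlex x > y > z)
x*y + z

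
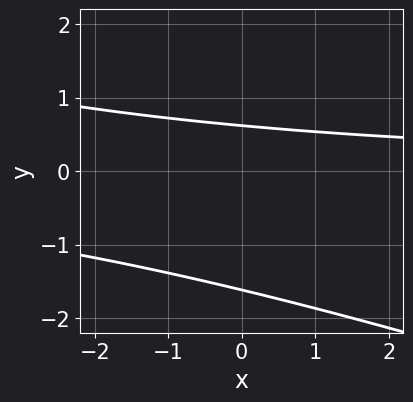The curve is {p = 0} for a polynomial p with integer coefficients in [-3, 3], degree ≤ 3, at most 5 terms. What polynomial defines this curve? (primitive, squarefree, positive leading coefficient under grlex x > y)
x*y + 3*y^2 + 3*y - 3

1. deg p = 2.
2. Reading off the gridlines: no x-intercept at any integer in the box.
3. The integer polynomial consistent with all of this is the stated p.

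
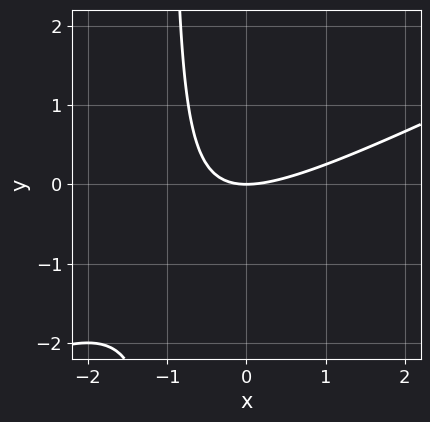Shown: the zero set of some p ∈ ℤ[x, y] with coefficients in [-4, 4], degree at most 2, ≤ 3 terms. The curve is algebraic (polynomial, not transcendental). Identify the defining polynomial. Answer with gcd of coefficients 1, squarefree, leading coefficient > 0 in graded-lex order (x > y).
x^2 - 2*x*y - 2*y

(a) Degree: the shape is more complex than any degree-1 curve, so deg p = 2.
(b) Against the integer gridlines: it crosses the y-axis at the gridline y = 0; one x-axis crossing is at x = 0.
(c) Solving for integer coefficients yields p as stated.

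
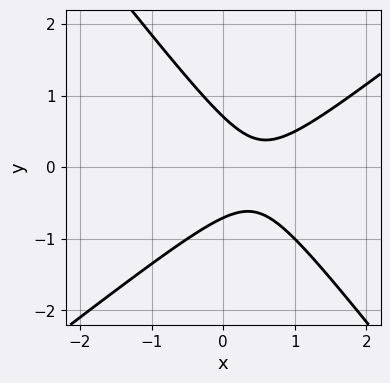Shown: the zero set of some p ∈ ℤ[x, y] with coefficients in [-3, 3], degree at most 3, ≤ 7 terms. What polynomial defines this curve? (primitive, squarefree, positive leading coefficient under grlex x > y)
2*x^2 - x*y - 2*y^2 - 2*x + 1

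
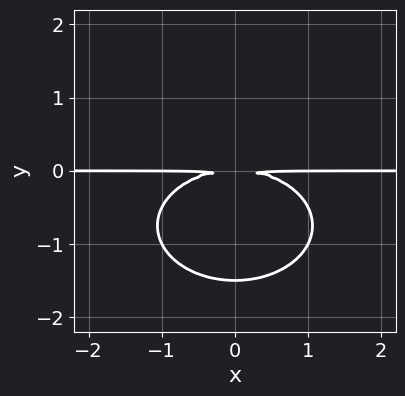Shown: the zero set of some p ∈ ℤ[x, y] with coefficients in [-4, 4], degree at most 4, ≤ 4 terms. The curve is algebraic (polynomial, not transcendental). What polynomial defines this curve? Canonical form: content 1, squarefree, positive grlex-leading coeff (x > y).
The degree is 3 — the shape is more complex than any degree-2 curve.
Symmetries: the x ↦ −x reflection is a symmetry, so x appears only in even powers.
Against the integer gridlines: the visible x-axis segment lies entirely on the curve.
Together with the visible shape, these determine p as stated.

x^2*y + 2*y^3 + 3*y^2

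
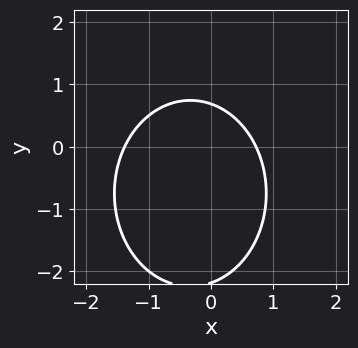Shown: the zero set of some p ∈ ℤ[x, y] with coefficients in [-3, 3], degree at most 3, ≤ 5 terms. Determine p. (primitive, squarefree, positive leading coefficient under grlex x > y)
(a) deg p = 2. The shape is more complex than any degree-1 curve.
(b) The integer polynomial consistent with all of this is the stated p.

3*x^2 + 2*y^2 + 2*x + 3*y - 3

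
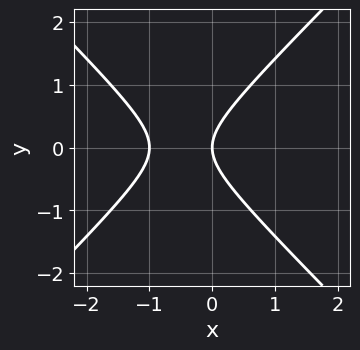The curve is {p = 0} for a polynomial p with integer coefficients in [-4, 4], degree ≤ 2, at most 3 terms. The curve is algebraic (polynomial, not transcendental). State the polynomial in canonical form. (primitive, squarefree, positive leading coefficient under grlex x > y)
(a) Degree: the shape is more complex than any degree-1 curve, so deg p = 2.
(b) Symmetries: it's symmetric under y → −y, forcing even powers of y.
(c) Reading off the gridlines: the x-axis gridline crossings are at x ∈ {-1, 0}; it crosses the y-axis at the gridline y = 0.
(d) Solving for integer coefficients yields p as stated.

x^2 - y^2 + x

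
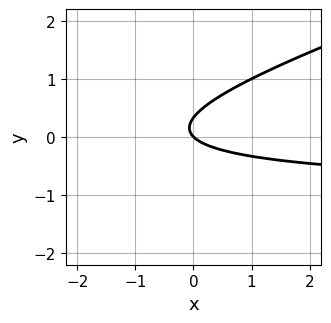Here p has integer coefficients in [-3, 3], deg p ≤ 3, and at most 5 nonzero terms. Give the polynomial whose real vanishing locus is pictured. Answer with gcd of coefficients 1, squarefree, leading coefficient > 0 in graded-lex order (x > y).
The degree is 2 — a generic line meets the curve in up to 2 points.
Against the integer gridlines: it meets the y-axis at y = 0 (among the integer gridlines); it meets the x-axis at x = 0 (among the integer gridlines).
Assembling these constraints gives the stated polynomial.

x*y - 3*y^2 + x + y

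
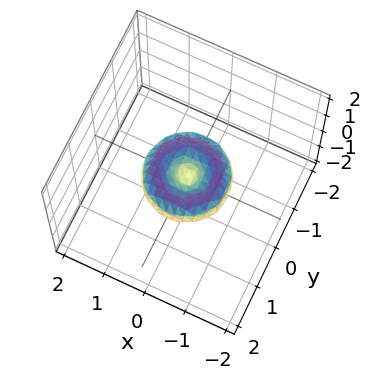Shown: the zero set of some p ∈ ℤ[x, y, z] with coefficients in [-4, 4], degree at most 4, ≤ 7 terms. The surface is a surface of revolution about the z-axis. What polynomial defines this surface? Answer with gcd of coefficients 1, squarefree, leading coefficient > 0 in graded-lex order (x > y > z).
2*x^4 + 4*x^2*y^2 + 2*y^4 - 2*x^2 - 2*y^2 + 3*z^2

(a) Degree: the shape is more complex than any degree-3 surface, so deg p = 4.
(b) Symmetries: every cross-section ⟂ z is a circle, so x, y appear only via x² + y².
(c) From the axis intercepts and sections: it meets the z-axis at z = 0 (among the integer gridlines); a circular section at z = 0 has radius exactly 1.
(d) Matching integer coefficients to the picture gives p. Check: (0, 1, 0) on the y-axis lies on the surface, and p(0, 1, 0) = 0. ✓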